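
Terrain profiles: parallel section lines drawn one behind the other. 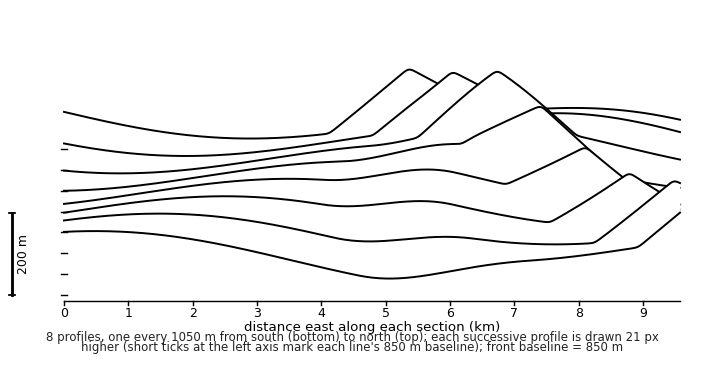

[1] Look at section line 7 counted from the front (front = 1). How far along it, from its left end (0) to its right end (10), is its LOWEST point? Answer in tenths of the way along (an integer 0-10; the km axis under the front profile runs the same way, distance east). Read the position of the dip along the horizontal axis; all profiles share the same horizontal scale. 2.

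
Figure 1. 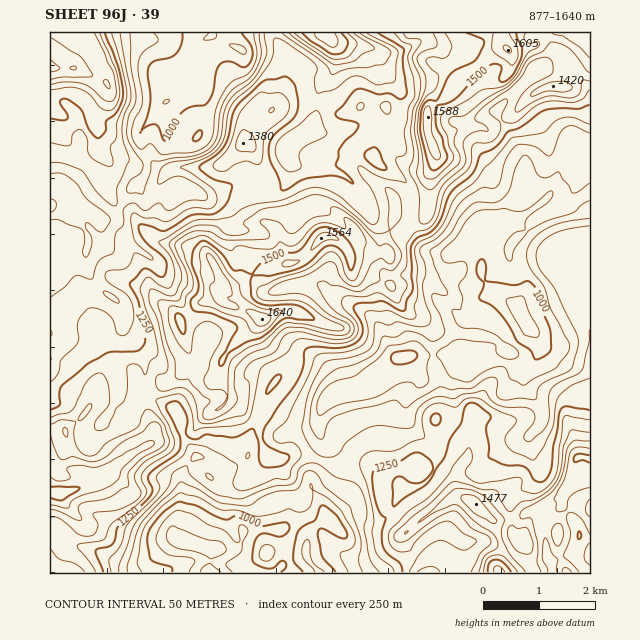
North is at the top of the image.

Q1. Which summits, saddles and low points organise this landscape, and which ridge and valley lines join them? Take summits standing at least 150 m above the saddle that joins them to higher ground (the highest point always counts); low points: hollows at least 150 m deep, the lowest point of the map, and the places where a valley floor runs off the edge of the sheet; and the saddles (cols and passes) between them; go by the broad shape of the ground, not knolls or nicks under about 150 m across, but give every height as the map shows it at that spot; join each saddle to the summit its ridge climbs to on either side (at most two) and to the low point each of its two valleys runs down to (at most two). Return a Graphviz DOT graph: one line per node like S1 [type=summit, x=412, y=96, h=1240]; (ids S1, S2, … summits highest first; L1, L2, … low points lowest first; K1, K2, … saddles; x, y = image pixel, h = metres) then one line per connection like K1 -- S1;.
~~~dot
graph terrain {
  S1 [type=summit, x=262, y=319, h=1640];
  S2 [type=summit, x=508, y=50, h=1605];
  S3 [type=summit, x=500, y=572, h=1569];
  S4 [type=summit, x=59, y=493, h=1537];
  S5 [type=summit, x=50, y=68, h=1459];
  L1 [type=low, x=195, y=545, h=877];
  L2 [type=low, x=524, y=321, h=921];
  L3 [type=low, x=328, y=38, h=931];
  L4 [type=low, x=240, y=50, h=941];
  K1 [type=saddle, x=253, y=275, h=1500];
  K2 [type=saddle, x=532, y=61, h=1353];
  K3 [type=saddle, x=412, y=226, h=1329];
  K4 [type=saddle, x=152, y=397, h=1306];
  K5 [type=saddle, x=121, y=405, h=1300];
  K6 [type=saddle, x=319, y=461, h=1157];
  K7 [type=saddle, x=119, y=206, h=1146];
  K1 -- S1;
  K1 -- L2;
  K1 -- L4;
  K2 -- S2;
  K2 -- L2;
  K2 -- L3;
  K3 -- S1;
  K3 -- S2;
  K3 -- L2;
  K3 -- L3;
  K4 -- S1;
  K4 -- S4;
  K4 -- L1;
  K5 -- S4;
  K5 -- L1;
  K5 -- L4;
  K6 -- S1;
  K6 -- S3;
  K6 -- L1;
  K6 -- L2;
  K7 -- S1;
  K7 -- S5;
  K7 -- L4;
}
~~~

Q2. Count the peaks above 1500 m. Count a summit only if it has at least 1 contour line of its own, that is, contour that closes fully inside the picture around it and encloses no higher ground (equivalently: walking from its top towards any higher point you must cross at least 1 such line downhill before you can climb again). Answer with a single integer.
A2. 7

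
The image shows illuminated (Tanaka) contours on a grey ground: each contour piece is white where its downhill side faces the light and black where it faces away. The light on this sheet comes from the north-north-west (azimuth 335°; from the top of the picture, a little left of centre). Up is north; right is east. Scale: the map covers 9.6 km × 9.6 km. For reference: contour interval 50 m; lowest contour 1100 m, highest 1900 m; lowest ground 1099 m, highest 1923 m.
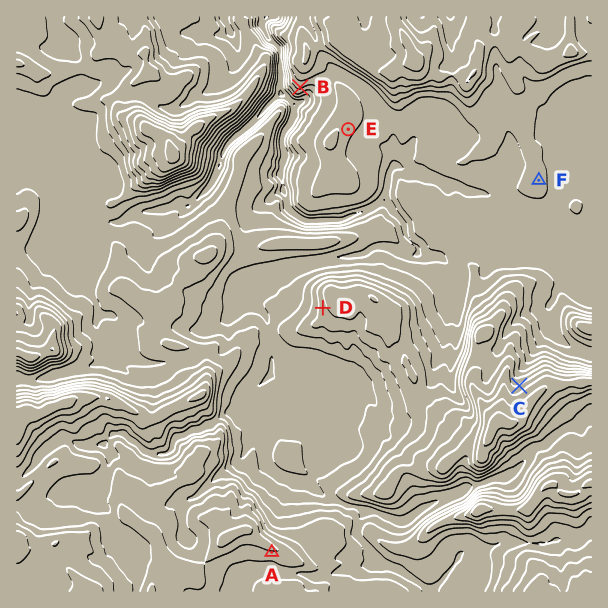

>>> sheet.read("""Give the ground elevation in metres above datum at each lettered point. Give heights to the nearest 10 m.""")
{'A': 1740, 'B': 1360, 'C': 1750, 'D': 1580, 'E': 1420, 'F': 1410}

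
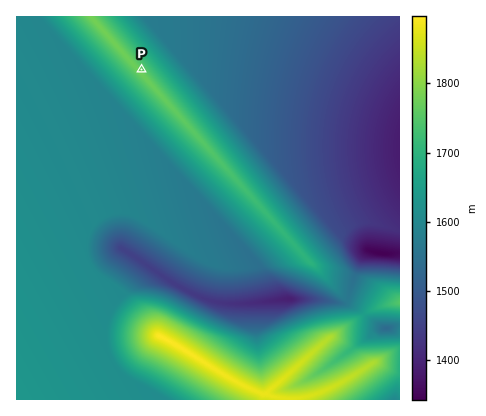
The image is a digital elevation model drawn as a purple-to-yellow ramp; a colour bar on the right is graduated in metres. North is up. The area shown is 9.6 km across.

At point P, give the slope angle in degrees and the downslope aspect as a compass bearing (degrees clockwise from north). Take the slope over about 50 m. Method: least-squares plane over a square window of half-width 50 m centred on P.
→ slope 10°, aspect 50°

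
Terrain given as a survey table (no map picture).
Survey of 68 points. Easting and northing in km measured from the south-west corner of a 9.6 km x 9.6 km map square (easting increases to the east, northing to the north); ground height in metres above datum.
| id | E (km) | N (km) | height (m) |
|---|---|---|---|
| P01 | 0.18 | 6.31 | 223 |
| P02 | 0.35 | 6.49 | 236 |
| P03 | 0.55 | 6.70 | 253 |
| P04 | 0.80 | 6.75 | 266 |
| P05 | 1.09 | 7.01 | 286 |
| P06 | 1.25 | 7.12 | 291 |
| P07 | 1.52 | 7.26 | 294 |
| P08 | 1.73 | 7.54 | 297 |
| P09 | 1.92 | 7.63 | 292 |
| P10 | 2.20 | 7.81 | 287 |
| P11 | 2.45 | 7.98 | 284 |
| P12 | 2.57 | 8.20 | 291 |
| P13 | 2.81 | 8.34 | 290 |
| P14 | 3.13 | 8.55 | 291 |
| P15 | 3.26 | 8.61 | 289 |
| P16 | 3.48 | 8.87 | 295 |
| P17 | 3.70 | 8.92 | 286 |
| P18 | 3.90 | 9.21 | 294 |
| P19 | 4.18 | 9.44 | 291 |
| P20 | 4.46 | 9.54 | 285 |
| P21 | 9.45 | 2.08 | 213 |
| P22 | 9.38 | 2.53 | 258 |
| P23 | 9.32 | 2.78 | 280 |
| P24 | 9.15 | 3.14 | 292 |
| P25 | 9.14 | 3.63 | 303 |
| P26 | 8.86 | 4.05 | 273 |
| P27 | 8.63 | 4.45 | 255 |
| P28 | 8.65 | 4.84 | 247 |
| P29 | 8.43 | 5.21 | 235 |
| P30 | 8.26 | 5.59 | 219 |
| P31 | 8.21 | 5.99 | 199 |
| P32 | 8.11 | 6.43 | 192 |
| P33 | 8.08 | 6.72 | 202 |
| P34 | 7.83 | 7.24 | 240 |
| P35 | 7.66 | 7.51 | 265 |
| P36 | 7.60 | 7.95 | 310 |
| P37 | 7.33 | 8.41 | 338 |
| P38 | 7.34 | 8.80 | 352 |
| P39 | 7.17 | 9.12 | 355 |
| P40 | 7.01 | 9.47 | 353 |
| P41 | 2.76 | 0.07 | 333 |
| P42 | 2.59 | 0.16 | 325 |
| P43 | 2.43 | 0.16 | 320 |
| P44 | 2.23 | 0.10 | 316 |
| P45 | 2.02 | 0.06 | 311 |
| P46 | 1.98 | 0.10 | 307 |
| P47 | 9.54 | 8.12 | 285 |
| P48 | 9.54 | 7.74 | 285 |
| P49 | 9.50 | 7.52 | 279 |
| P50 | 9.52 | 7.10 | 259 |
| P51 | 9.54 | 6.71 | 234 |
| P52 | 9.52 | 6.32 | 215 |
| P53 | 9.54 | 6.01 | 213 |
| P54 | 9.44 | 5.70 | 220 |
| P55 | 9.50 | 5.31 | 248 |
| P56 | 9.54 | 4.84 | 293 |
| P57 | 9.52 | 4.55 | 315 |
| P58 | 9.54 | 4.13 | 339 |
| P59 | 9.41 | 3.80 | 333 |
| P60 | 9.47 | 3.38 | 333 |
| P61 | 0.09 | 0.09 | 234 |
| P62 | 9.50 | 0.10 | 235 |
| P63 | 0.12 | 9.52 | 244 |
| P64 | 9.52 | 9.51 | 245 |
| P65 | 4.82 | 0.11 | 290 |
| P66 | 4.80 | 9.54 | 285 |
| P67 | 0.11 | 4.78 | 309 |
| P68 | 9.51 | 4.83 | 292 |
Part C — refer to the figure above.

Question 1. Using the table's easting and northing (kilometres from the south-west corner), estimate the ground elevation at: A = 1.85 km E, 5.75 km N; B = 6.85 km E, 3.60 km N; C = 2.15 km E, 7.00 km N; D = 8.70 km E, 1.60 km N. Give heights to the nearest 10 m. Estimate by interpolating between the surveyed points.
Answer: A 260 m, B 310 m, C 260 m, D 180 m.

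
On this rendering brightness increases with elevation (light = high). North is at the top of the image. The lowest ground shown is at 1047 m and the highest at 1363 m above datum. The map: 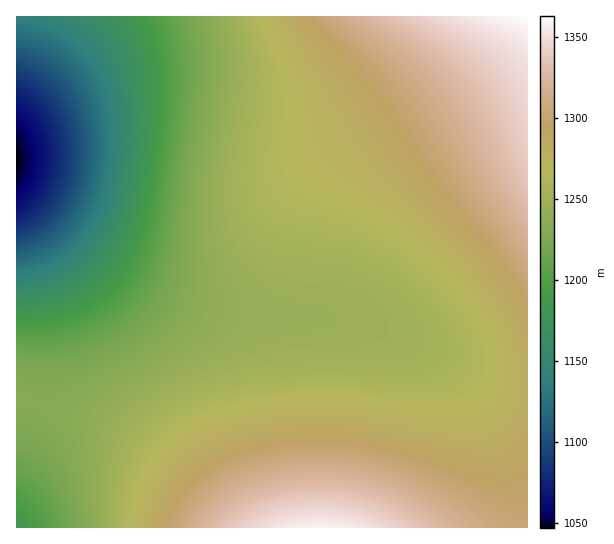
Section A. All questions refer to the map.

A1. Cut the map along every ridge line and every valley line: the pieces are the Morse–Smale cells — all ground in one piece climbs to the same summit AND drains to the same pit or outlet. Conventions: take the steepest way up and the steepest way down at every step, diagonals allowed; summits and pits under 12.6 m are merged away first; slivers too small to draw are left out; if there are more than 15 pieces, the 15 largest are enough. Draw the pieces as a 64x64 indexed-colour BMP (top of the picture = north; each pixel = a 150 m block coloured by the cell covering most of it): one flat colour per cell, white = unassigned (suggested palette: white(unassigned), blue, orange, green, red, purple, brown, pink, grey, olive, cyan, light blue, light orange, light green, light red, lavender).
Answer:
<image width="64" height="64" href="data:image/bmp;base64,Qk12CAAAAAAAAHYAAAAoAAAAQAAAAEAAAAABAAQAAAAAAAAIAAATCwAAEwsAABAAAAAAAAAA////ALR3HwAOf/8ALKAsACgn1gC9Z5QAS1aMAMJ34wB/f38AIr28AM++FwDox64AeLv/AIrfmACWmP8A1bDFADMzMzMzMzMzMzMzMzMyIiIiIiIiIiIiIiIiIiIiIiIiMzMzMzMzMzMzMzMzMyIiIiIiIiIiIiIiIiIiIiIiIiIzMzMzMzMzMzMzMzMyIiIiIiIiIiIiIiIiIiIiIiIiIjMzMzMzMzMzMzMzMyIiIiIiIiIiIiIiIiIiIiIiIiIiMzMzMzMzMzMzMzMyIiIiIiIiIiIiIiIiIiIiIiIiIiIzMzMzMzMzMzMzMyIiIiIiIiIiIiIiIiIiIiIiIiIiIjMzMzMzMzMzMzMyIiIiIiIiIiIiIiIiIiIiIiIiIiIiMzMzMzMzMzMzMyIiIiIiIiIiIiIiIiIiIiIiIiIiIiIzMzMzMzMzMzMiIiIiIiIiIiIiIiIiIiIiIiIiIiIiIlMzMzMzMzMzMiIiIiIiIiIiIiIiIiIiIiIiIiIiIiIiUzMzMzMzMzIiIiIiIiIiIiIiIiIiIiIiIiIiIiIiIiJTMzMzMzMzIiIiIiIiIiIiIiIiIiIiIiIiIiIiIiIiIlUzMzMzMyIiIiIiIiIiIiIiIiIiIiIiIiIiIiIiIiIiVTMzMzMiIiIiIiIiIiIiIiIiIiIiIiIiIiIiIiIiIiJVMzMyIiIiIiIiIiIiIiIiIiIiIiIiIiIiIiIiIiIiIlUyIiIiIiIiIiIiIiIiIiIiIiIiIiIiIiIiIiIiIiIiREIiIiIiIiIiIiIiIiIiIiIiIiIiIiIiIiIiIiIiIiJEQiIiIiIiIiIiIiIiIiIiIiIiIiIiIiIiIiIiIiIiIkRCIiIiIiIiIiIiIiIiIiIiIiIiIiIiIiIiIiIiIiERREIiIiIiIiIiIiIiIiIiIiIiIiIiIiIiIiIiIiIRERFEQiIiIiIiIiIiIiIiIiIiIiIiIiIiIiIiIiIhEREREURCIiIiIiIiIiIiIiIiIiIiIiIiIiIiIiIiIRERERERREIiIiIiIiIiIiIiIiIiIiIiIiIiIiIiIiERERERERFEQiIiIiIiIiIiIiIiIiIiIiIiIiIiIiIhEREREREREURCIiIiIiIiIiIiIiIiIiIiIiIiIiIiIRERERERERERREIiIiIiIiIiIiIiIiIiIiIiIiIiIhERERERERERERFEQiIiIiIiIiIiIiIiIiEREREREREREREREREREREREURCIiIiIiIiIiIiIRERERERERERERERERERERERERERRCIiIiIiIiIiIhERERERERERERERERERERERERERERFEIiIiIiIiIiIREREREREREREREREREREREREREREREUQiIiIiIiIiERERERERERERERERERERERERERERERERRCIiIiIiIhERERERERERERERERERERERERERERERERFEIiIiIiIhEREREREREREREREREREREREREREREREREUIiIiIiIRERERERERERERERERERERERERERERERERERQiIiIiIRERERERERERERERERERERERERERERERERERFCIiIiIRERERERERERERERERERERERERERERERERERESIiIiERERERERERERERERERERERERERERERERERERERIiIiEREREREREREREREREREREREREREREREREREREREiIiERERERERERERERERERERERERERERERERERERERESIiERERERERERERERERERERERERERERERERERERERERIiEREREREREREREREREREREREREREREREREREREREREiERERERERERERERERERERERERERERERERERERERERERERERERERERERERERERERERERERERERERERERERERERERERERERERERERERERERERERERERERERERERERERERERERERERERERERERERERERERERERERERERERERERERERERERERERERERERERERERERERERERERERERERERERERERERERERERERERERERERERERERERERERERERERERERERERERERERERERERERERERERERERERERERERERERERERERERERERERERERERERERERERERERERERERERERERERERERERERERERERERERERERERERERERERERERERERERERERERERERERERERERERERERERERERERERERERERERERERERERERERERERERERERERERERERERERERERERERERERERERERERERERERERERERERERERERERERERERERERERERERERERERERERERERERERERERERERERERERERERERERERERERERERERERERERERERERERERERERERERERERERERERERERERERERERERERERERERERERERERERERERERERERERERERERERERERERERERERERERERERERERERERERERERERERERERERERERERERERERERERERERERERERERERERERERERERERERERERERERERERERERERERERERERERERERERERERERERERERERERERERERERERERERERERERERERERERERERERERERERERERERERERERERERERERERERERERERERERERERERERERERERERERERERERERERERERERERERERERERERERERERERERERERERERERERERERERERERERERERERERERERERERERERERERERERERERER"/>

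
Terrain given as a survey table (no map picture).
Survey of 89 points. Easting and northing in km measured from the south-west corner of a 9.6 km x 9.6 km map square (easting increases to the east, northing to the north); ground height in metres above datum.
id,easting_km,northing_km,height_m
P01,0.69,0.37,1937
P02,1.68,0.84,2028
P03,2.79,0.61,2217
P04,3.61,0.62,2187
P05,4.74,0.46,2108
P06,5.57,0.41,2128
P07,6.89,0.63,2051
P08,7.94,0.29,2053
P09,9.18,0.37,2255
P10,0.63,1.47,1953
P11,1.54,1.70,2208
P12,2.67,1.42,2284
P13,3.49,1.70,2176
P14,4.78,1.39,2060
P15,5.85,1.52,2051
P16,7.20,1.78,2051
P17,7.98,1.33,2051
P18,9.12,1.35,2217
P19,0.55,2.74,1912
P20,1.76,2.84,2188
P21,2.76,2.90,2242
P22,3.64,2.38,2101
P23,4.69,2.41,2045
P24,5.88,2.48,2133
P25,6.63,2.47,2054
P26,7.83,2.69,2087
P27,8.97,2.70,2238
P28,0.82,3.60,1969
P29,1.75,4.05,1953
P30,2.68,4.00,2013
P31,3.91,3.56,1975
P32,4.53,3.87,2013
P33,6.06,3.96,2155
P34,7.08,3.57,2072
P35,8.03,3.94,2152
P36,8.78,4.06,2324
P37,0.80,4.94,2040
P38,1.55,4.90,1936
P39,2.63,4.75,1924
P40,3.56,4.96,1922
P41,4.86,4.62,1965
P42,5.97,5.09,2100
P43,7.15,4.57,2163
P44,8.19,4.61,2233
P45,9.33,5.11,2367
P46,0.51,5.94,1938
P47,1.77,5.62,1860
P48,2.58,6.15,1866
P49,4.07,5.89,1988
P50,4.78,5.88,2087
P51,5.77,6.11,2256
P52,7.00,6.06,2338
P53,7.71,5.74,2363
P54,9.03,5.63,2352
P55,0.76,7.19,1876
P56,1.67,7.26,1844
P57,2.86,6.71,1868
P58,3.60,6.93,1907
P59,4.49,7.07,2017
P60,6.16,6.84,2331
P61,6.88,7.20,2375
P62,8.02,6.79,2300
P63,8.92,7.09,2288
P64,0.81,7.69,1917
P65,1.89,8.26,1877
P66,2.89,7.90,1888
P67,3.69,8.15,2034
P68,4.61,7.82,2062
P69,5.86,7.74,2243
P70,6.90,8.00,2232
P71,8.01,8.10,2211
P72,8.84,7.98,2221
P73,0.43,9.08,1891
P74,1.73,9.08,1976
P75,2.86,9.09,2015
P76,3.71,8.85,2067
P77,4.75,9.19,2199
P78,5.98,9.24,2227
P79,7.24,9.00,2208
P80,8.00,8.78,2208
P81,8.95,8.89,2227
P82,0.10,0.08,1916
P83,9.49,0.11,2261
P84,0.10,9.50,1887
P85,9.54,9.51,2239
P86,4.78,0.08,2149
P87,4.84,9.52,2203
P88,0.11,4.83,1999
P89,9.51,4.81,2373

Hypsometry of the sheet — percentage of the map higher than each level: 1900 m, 90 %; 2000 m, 72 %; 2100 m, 46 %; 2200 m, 30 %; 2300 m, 9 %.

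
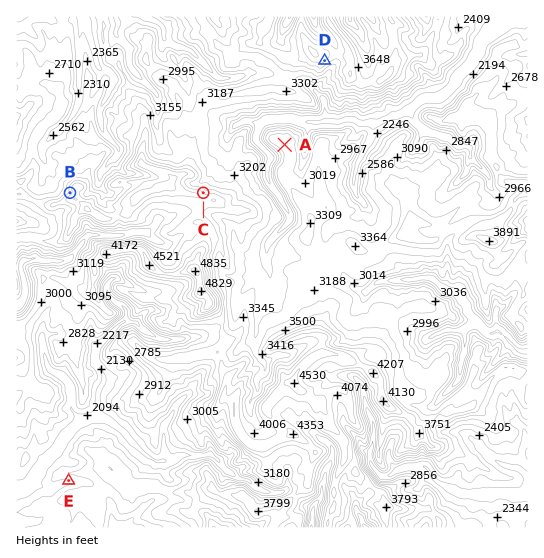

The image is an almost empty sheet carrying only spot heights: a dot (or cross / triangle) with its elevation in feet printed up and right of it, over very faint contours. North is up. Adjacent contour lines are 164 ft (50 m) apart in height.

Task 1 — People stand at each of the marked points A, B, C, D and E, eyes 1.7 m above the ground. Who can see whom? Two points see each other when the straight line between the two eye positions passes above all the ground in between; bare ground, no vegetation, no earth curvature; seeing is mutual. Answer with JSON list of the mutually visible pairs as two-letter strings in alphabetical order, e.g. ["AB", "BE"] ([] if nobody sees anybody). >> ["AC", "AD", "CD"]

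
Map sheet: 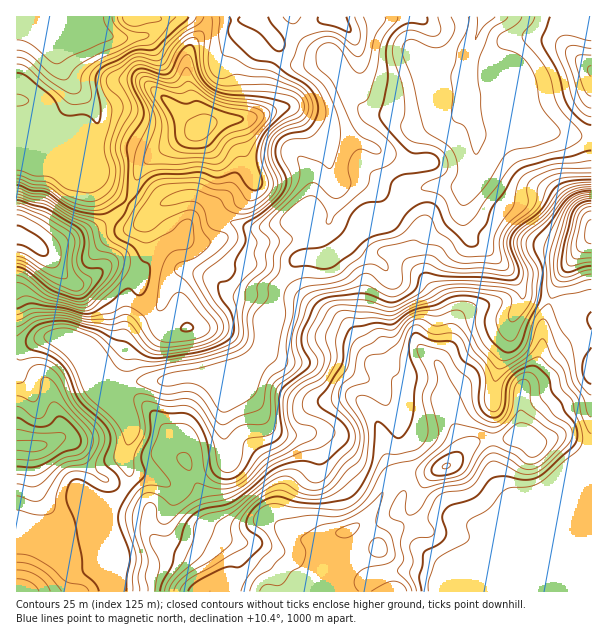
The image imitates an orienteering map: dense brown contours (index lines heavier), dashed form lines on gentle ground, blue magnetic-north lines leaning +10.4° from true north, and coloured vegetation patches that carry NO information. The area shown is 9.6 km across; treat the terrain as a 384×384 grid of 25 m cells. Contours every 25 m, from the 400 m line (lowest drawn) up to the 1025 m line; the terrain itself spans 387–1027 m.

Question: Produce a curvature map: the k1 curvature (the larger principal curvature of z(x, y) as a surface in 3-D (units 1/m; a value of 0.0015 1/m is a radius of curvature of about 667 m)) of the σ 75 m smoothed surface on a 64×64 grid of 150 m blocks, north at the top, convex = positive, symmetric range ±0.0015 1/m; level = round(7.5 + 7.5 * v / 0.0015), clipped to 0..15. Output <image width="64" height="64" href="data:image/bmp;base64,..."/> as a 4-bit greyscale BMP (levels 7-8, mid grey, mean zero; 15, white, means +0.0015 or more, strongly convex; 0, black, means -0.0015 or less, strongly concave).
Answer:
<image width="64" height="64" href="data:image/bmp;base64,Qk12CAAAAAAAAHYAAAAoAAAAQAAAAEAAAAABAAQAAAAAAAAIAAATCwAAEwsAABAAAAAAAAAAAAAAABEREQAiIiIAMzMzAERERABVVVUAZmZmAHd3dwCIiIgAmZmZAKqqqgC7u7sAzMzMAN3d3QDu7u4A////AKqqqquph3mIvMy6l4mqmZiHiIh4m9ynd3d4iIiIiIh4qZmHiYiIiqmaqry5iJqYmIeIiHeKuod3d3d4iIiIiIeZmIind4iJqIiZicuIiYiZiIiIiImYiHd3eIiIiIiIiJmIibh3d2epiIiHi6iJiIiJmZmaq7qYd3d4iIiIiIiHiIeKqIh3Z7upiIh4l3iYiIiIiJvcl4iHiIiIiHiIiHiIh4uXeId5zKmIiHeIZ4mZmIiYi8qHeZmZmYiHeIiIh3h3ipd4iIvbiZmYiJqIq6mavMqaqqmaupiIiHh4iIiIeIiKiIiJm8l4q7qrzdu6mZq83rmHmZqYd3eHiHd4iIh4iamIiImqyYiazMzN7bqqupeL7IZ5qXd3eIh3d3eIeHiaqHeHeJvKmImZmZrNyru6qGa/t3nJdniIiHd4iIh3eaqHd4iIisqXaJmIiZzKmHeadn3pd8t1eIiId4iIh3d5qoZnibuZuod5qpiHisyXVGqneux3rZZ5qXh3iYiHd3mqhUat23eph4rKdVaKvLhlaKiIzbmu66u4eImqmHd3eaqFWtyYd5iIm7hURomryod4qYi7y87//ahnicyod3eJqoiMuHaJqZmrt2Znmpm7qIiZibqZqs/9uGZ4vbh3h8zMu7yoh5q6mZuoh3mph5qpiHeayXdnit3biIm825mYze7c3cupiKuYm7mZmqhmmoiHVozZZ2Z5q97u3LvO3Lmqq8vMzLp2i6mbuZmql2eqd4dUjdh3ZnmprO/ty7ztuqhorMqqqXacuauoiJmHecuHdlauyHd3iqqqqb26mKyot2fNqImId866q6h3iYeJzJiHed6oiIibqqlVnsmHioaoeeyXeIeL/ZmrqGZ4h4nLu7qs64h4iKuqqESP2IiKmJh67IZneK7Zd5uod3d4m7u8y83JiIeJupmoVo/oeJqqiIvbdnd3m5dnmpiHd3i8vLury5h4h4mqmbmJr+mIqoh4rNqHeIiZh2eIiHd3ibqJqZmqmImHd6uZqqrO/KmoZYrMypiIiqiId3iIeIeJlmiHeZqpqYd3vJmrqav9malli8uqmHeKqqqHeIiIiIh2aIZ4iaupmYrbmKqYh764moaaqpmHd5qavLmImIiZh3eJmIiauYmqvcqpmHdljtiJmKmId3dnqYm87t3Lu8uYeKuqmaqYmavsmrqGZmVs+XiZuGZmd2i4eLze7v/t25iImrupmpm6rPl4u4dnd3z5eJrIZmVpmrh5y6qr3dyod4iJqpirq7q9+Xi7l3d4nPl3mbmIdnzcuYvJeJqqq6dXd3iZmsqamaz9uruod3iL+niZuqqYr+uqq6h4q6iJuXh3eaq8uYmGeby7vMy6mHn7d5mrvLvvuIiaqIm7l3iZqYibu7qZmXVYmYm83u7bZ+yHiHiazv/JiImoibqHiZiHeKqqiImpdUaJmqqqvNyXzqiHVovv//6piaiJqXZ6qHd5mZh2ebp2V6u6mIiIiZee+4VGvu65z+upqXeZhniruqqIh2Z5uod6zKiHiIdnh2v/hYvu3IZ87bmahomHiIm7l2eHZ4iqh5u6l3Z4h3epme/Z3uy7h4m9uZuomZmIiImHVnh4d5uqqYmodmd4mbu6r/zdy6u6mYipm8uqu7qpmqqpmIh3m8y5iJmHZ3nN3Kmd/au7vNyXd3d4qqqrzLmZqqqZmYiJiJqpmZiIis7uuYruvLu93tuYdmeJvJd6uXh2eImqiHh2abqZeImIq73bid/dy8ur3v2WeIm9pmm7qHZneKqHd4d4q6hneIiZh6u639y7t2Z53+d4iJu4it7ah3d3m5d3iIiaqXd4mYdmaK3/2KyGZlWN+4d3iZdorf2ph2abmHiYiImph4iJl2Z4rf7WnYZ3Zmr/dWd3eId63dy5iJuqmZiHiJl2d3iZmarN3NZ7lndmaP+mZ3dpqIru3cqYqpqYd4iIiId3d4mru7upt3mXd3ZWz9mImHm5m/yqqpmqh4iHeJmamId4iqqqqYiXeIh3d2e97LqXesqb+3eIiJqHeJmZrMuoh4iJmImIiIh4iIeImbq8y7mcyHvqVGeImoiJq7u7u5iIiImHiIeJiIiIiImruZq8zLuWa+lDR4iJiZu7qYmZmIiIiId3d4mIiIiZiJmpiaq8u5d72UNYqYmZqqh2eIiJh4iIh3d3ioh4mrqXiZmIiqq8zLzbh3q5mZmZmHeHd3iHiIiHd3eLiHiampd4iIibuavf///9vcqal3iHiYeIiIiIiIiIiJuIiqmJmIdnic65vO7/////26mHiHeJh4mHeJiIiIiJnJq8uXiJlmeO/qruupmrvO7KmIiZiJh4iYd4mIiIiJmtmsuYd4qoiv/7rflmeIiKu7qIiJmImIiJmHiYh3iIiK2buIiIq8zP/6m/tEaIiJqZmZiIqYmYiImHiZiHd3d3rbuHd5vN7u/5ef+EV5mJqXiHiIm5mYiIiYeJmId3d3etuod3mqurz7d5/4VoqHiZiHd3isqZd3iJmImod3d3isy5h3iIiYitl4n/lnmXd5qYdmaM2ZdneImYiamHd4mt26mHd4eIdpuHmu/IiXd3m5mGRY7Ih1Z4mZd4qpiJqs23mId3h3dmmmaJv/mHd3i6q7hmz7iXVGm6mIibu7qZuoaIh3iHd4m7iIic/Yd4i7iKzLz+qrqInMqqmaqpmYmYd4iIiIiJvv/cl2jeqry7h3it7tmKve/tqJqpeIeIiZh3"/>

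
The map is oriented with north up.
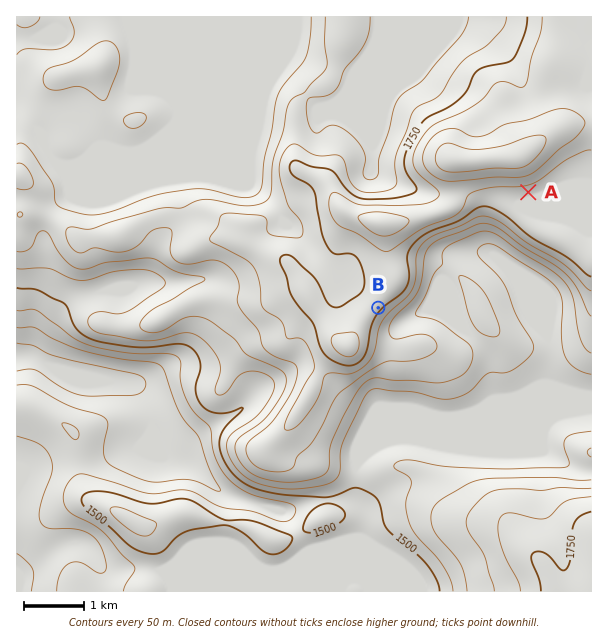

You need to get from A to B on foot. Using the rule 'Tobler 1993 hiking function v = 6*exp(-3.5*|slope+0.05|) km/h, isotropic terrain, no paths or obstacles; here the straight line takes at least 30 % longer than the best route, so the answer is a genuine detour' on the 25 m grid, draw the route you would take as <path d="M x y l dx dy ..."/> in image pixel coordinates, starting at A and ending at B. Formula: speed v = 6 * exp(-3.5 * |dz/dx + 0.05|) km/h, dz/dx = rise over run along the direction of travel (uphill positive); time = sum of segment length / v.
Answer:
<path d="M528 192l-24 12-21 0-12 6-6 6-42 21-9 9-7 15 0 15-6 12-6 6-6 3-11 11"/>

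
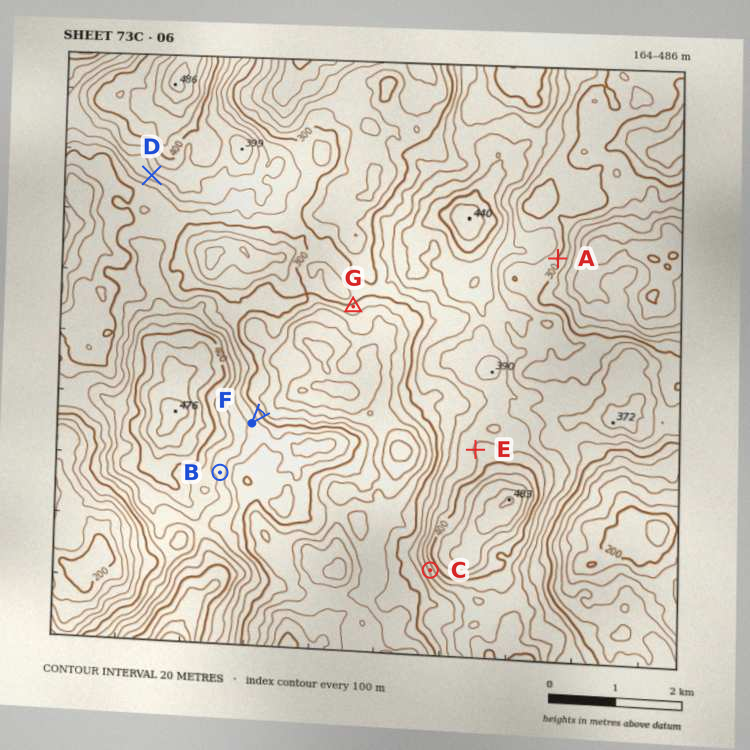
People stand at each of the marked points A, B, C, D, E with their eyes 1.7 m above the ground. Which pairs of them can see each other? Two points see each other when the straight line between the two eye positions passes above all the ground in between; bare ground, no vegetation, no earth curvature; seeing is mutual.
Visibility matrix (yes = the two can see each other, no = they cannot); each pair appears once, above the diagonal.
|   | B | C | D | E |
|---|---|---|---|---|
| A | no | no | no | no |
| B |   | yes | no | yes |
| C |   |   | yes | no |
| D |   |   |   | yes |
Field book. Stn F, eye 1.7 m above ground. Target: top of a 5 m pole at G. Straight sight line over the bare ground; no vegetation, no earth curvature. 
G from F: yes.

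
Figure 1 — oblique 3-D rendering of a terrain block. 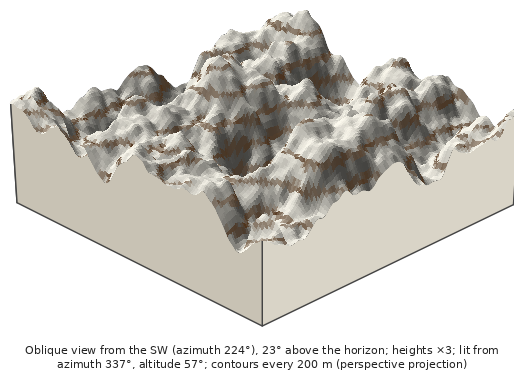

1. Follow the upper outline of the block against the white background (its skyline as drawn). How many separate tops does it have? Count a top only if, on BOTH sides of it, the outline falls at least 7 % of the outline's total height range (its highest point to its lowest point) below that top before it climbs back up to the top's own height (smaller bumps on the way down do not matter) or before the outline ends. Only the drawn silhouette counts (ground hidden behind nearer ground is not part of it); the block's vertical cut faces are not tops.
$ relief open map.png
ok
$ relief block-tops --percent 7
4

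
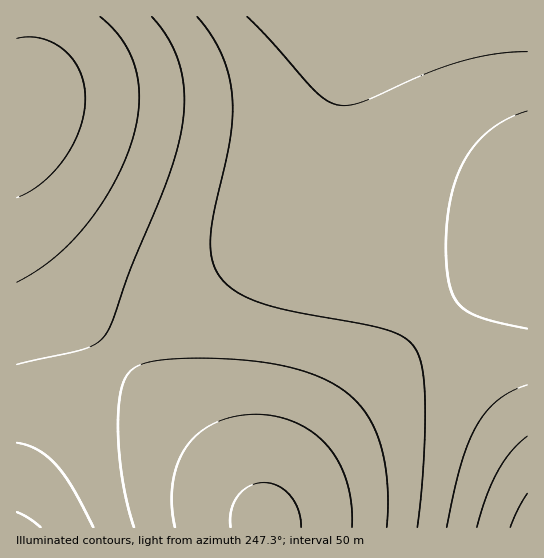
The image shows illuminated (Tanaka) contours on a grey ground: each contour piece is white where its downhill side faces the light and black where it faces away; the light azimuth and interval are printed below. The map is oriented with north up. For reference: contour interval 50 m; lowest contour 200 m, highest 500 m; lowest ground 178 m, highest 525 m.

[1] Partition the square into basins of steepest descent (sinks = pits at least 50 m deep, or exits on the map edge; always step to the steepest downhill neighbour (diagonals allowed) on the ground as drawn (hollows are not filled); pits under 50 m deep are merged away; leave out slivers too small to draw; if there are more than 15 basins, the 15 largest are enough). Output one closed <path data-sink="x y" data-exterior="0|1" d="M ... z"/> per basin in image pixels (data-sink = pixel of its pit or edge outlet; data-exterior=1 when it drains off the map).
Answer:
<path data-sink="371 17" data-exterior="1" d="M527 16l-499 1-1 76-4 16-7 2 0 112 3 8 24 40 30 39 158 164 24 29 11 21 5-18 21-36 29-36 39-41 46-45 53-47 28-21 41-25z"/><path data-sink="527 527" data-exterior="1" d="M527 256l-36 21-32 24-53 47-46 45-48 52-27 34-14 27-4 12 0 10 261-1z"/><path data-sink="17 527" data-exterior="1" d="M17 224l-1 303 250 1 1-3-7-14-29-37-112-115-59-65-28-39z"/>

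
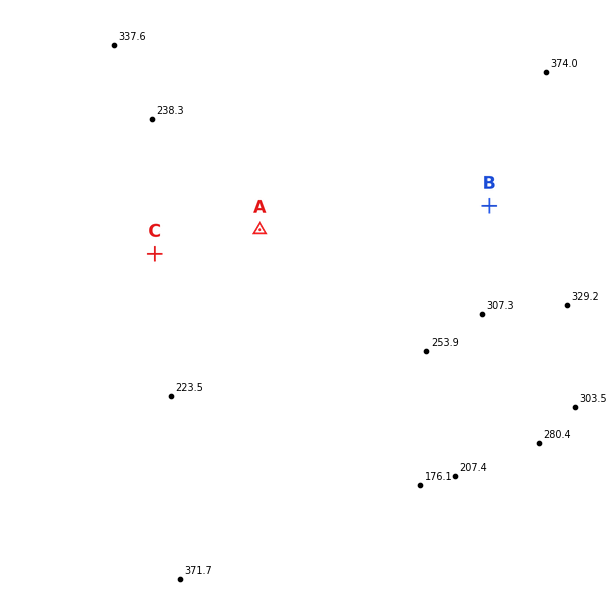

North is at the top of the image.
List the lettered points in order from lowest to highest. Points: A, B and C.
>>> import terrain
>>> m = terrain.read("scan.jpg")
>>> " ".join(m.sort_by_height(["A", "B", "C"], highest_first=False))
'A C B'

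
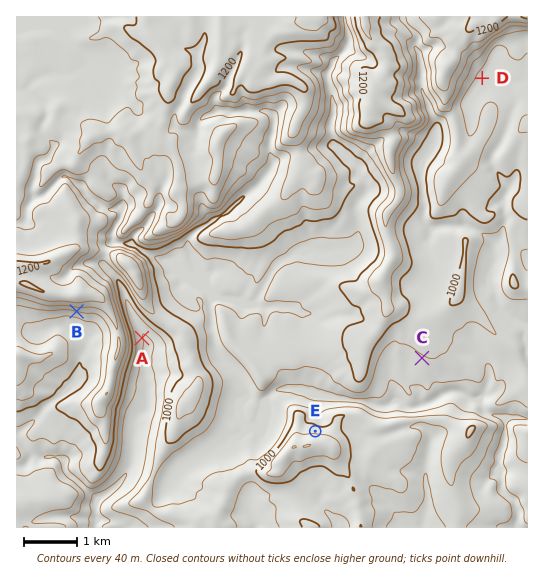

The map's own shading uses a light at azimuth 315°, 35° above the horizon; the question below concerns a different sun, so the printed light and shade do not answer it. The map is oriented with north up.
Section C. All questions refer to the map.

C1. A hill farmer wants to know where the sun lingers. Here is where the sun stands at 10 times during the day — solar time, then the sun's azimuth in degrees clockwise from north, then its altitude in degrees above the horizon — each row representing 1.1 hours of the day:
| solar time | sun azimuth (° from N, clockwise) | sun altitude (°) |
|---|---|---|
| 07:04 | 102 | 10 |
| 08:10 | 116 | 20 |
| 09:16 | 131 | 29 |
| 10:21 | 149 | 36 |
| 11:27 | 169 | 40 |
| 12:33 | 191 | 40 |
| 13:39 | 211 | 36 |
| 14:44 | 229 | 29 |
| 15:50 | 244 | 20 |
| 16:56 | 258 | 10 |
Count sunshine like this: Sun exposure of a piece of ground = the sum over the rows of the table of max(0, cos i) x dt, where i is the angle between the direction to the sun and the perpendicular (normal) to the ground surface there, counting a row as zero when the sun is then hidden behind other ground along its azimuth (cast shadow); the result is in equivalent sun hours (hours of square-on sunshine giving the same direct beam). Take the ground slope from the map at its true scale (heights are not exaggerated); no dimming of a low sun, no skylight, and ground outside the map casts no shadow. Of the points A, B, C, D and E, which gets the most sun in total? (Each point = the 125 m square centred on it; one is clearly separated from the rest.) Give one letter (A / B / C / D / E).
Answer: B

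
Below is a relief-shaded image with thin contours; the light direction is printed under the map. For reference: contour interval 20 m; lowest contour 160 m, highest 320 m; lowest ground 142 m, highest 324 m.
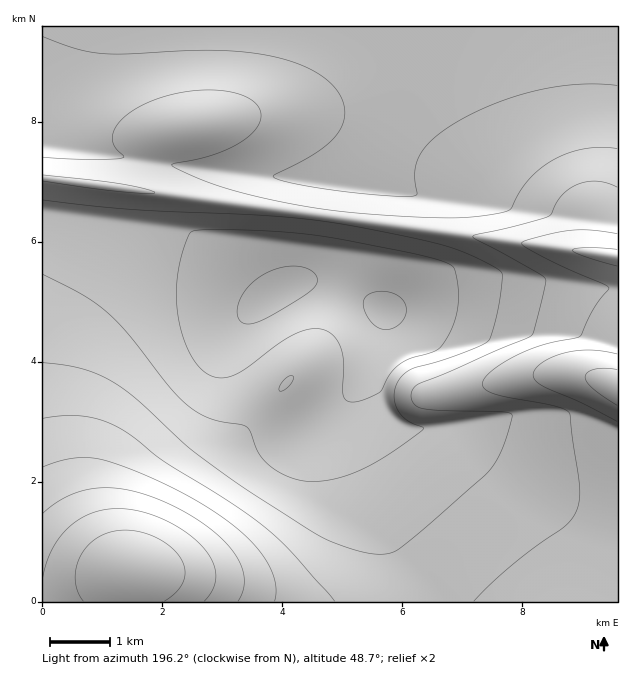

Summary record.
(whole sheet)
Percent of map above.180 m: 96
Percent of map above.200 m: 94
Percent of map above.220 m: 91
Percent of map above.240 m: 82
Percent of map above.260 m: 68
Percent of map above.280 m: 49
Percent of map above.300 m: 22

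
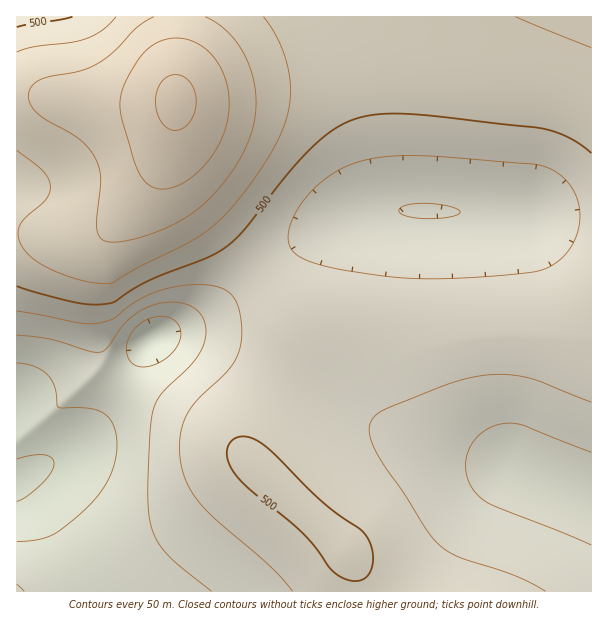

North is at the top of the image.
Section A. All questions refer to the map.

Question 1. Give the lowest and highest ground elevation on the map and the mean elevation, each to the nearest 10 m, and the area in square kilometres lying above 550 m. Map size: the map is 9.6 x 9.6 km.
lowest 290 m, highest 710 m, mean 480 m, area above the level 16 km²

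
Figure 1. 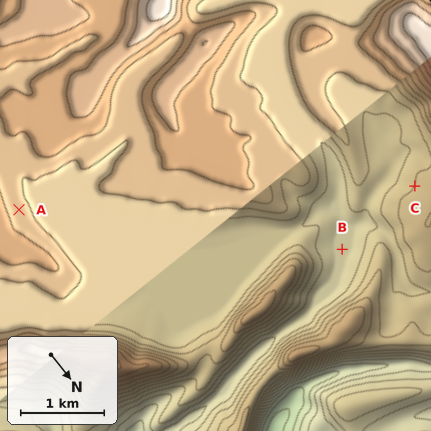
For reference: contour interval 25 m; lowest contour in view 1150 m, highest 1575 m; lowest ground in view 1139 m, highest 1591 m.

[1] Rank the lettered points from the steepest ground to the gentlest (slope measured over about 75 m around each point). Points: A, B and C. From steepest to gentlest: A C B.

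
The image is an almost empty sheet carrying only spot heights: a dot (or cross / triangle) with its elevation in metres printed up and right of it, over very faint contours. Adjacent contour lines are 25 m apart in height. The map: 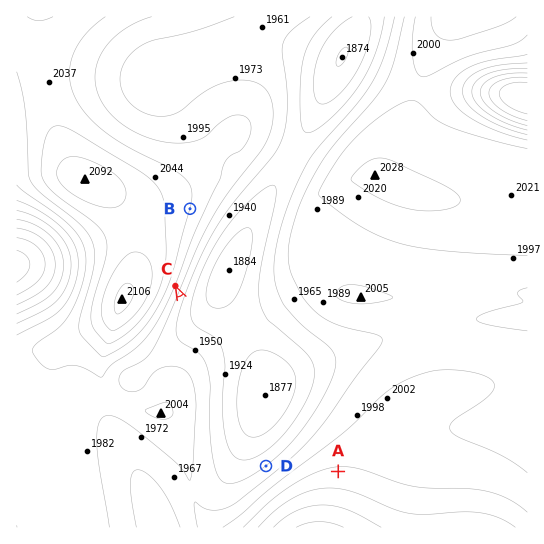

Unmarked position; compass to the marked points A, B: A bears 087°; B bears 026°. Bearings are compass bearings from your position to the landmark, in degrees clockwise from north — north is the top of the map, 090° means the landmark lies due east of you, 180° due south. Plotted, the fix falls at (55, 486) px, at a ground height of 1990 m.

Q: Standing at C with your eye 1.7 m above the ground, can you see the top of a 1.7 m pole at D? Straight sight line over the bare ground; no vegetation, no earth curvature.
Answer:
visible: true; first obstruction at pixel None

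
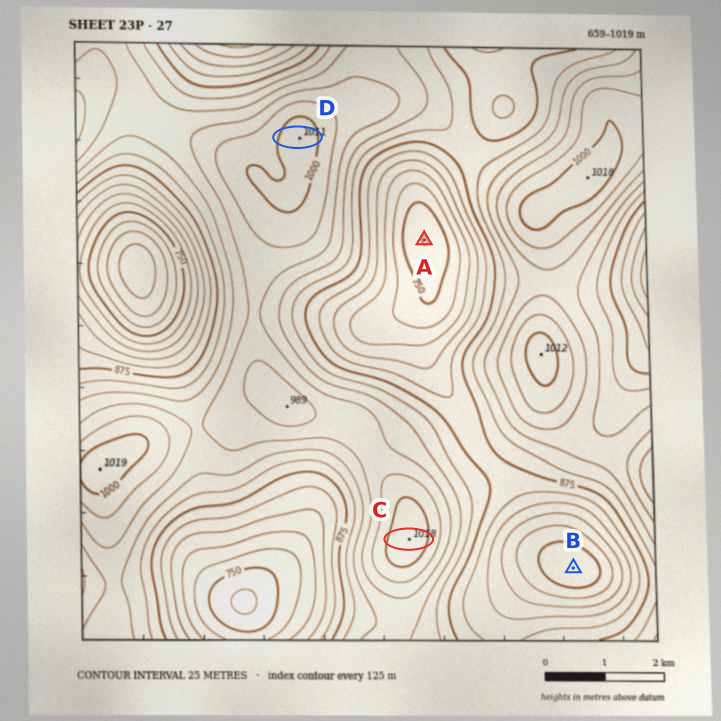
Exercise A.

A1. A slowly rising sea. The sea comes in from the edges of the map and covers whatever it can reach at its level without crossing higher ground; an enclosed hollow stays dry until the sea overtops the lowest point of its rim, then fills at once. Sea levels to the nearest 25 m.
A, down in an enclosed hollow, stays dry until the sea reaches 875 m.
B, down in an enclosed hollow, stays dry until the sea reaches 850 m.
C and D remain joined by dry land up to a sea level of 950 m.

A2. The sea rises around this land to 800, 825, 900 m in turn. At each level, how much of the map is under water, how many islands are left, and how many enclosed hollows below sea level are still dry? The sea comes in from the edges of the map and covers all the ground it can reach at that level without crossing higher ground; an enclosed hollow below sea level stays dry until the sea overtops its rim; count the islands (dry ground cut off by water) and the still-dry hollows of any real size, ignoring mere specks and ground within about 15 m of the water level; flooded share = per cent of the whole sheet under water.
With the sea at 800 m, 8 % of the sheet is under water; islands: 0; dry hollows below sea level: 2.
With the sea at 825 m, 11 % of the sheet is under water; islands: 0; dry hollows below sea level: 2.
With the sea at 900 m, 48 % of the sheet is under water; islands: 0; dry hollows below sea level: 0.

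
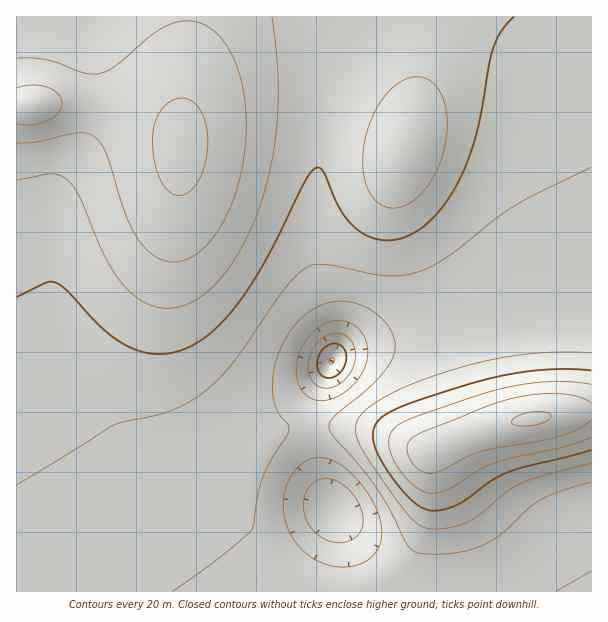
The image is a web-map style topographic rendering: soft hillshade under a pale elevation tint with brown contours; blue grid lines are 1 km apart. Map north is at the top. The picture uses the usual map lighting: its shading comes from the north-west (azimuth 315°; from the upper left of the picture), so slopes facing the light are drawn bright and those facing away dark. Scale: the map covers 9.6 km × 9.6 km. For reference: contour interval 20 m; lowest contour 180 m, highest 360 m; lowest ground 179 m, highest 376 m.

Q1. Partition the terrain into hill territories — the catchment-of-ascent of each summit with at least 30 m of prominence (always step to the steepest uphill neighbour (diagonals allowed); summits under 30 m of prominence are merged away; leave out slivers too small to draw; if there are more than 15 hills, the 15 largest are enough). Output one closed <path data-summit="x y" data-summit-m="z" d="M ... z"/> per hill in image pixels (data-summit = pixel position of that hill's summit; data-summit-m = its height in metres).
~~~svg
<path data-summit="32 105" data-summit-m="376" d="M384 16l-368 1 1 575 353-1-18-48-14-27-12-18-8-25-5-23 0-45 7-22 14-29-2-27-12-37-4-23 0-81 9-88 3-12 20-30 17-19 20-17z"/><path data-summit="405 149" data-summit-m="340" d="M591 16l-205 0-1 4-20 17-17 19-12 16-10 18-10 96 0 81 18 68-1 23 24-10 71-11 66-15 55-8 43-2z"/><path data-summit="533 419" data-summit-m="362" d="M591 313l-42 1-55 8-66 15-71 11-10 2-15 9-12 24-7 22 0 45 5 23 8 25 12 18 14 27 19 49 221-1z"/>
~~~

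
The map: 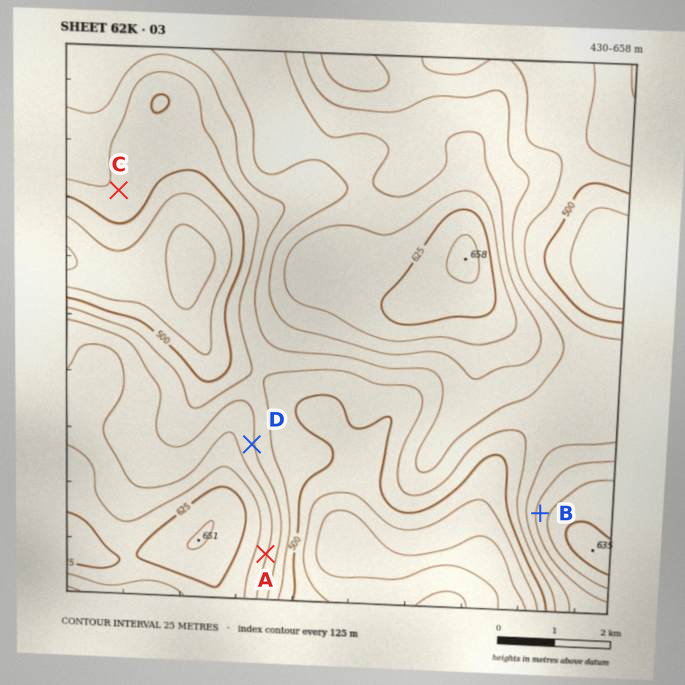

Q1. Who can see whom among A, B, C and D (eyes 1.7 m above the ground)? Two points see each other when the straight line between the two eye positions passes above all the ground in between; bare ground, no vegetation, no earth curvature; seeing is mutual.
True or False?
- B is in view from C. False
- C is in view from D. False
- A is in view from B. True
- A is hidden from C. True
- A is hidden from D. True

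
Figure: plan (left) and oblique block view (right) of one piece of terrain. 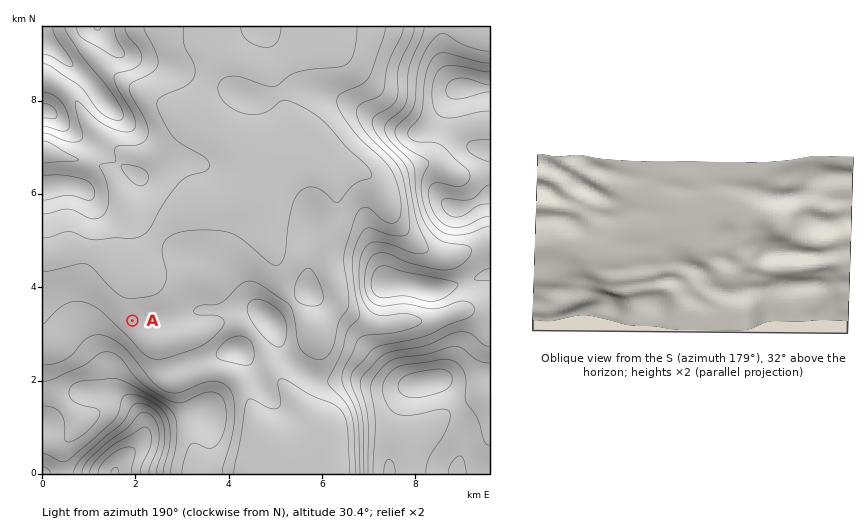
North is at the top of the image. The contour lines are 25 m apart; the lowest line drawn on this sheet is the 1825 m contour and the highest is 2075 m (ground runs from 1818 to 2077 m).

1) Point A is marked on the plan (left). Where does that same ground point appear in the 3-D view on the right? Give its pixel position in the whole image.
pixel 598 271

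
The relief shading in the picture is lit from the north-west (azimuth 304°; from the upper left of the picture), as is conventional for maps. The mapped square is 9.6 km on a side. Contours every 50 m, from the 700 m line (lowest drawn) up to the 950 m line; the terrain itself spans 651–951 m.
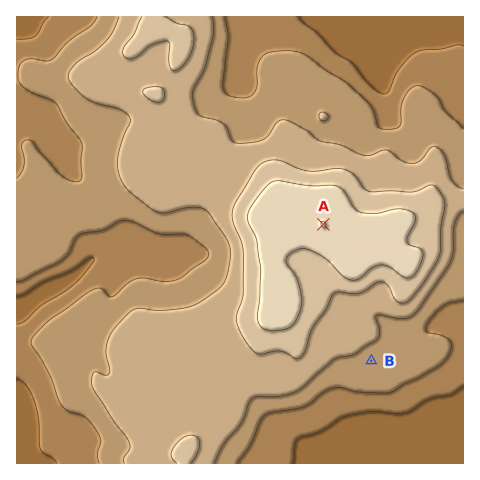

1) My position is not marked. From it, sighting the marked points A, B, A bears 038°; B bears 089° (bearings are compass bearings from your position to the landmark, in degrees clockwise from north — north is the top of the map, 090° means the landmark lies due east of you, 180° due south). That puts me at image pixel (215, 363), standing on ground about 830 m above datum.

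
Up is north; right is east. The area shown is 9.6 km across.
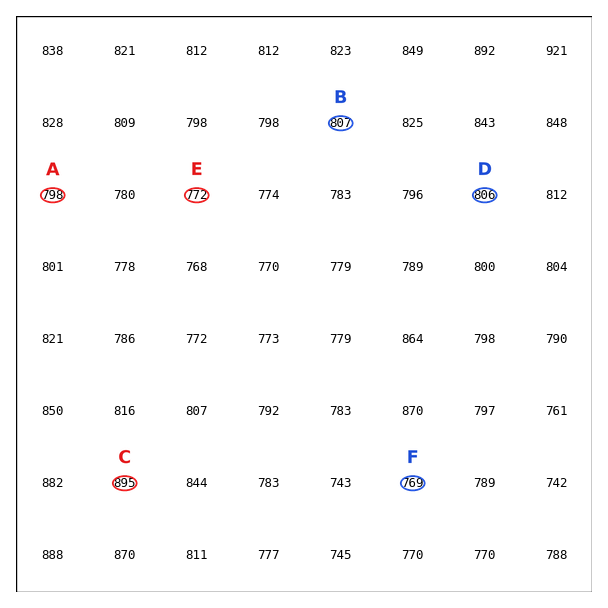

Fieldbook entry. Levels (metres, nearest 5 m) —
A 800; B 805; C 895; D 805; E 770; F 770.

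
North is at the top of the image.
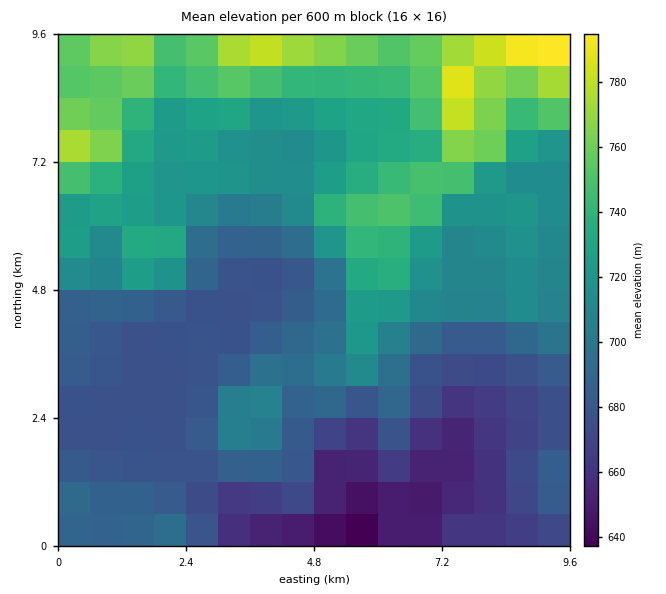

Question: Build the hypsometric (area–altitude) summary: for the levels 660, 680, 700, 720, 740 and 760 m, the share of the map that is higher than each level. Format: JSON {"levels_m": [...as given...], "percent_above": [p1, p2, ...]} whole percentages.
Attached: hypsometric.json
{"levels_m": [660, 680, 700, 720, 740, 760], "percent_above": [92, 70, 52, 35, 20, 8]}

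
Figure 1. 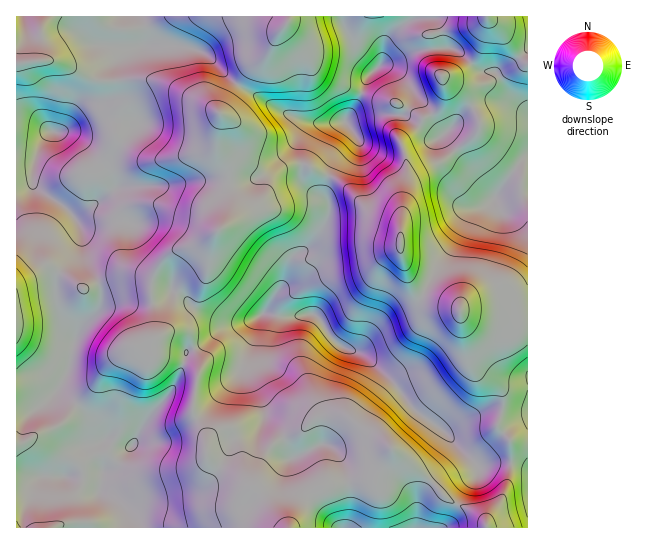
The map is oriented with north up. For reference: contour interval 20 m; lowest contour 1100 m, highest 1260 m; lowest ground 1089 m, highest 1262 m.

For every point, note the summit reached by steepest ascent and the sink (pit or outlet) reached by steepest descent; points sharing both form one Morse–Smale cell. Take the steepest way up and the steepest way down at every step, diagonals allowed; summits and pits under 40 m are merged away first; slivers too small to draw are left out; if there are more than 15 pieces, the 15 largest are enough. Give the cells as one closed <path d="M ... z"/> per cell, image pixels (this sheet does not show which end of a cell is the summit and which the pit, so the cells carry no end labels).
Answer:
<path d="M175 45l-30 0-19 6-11 12-2 34-4 4-18 3-9 4-19 22 19-2 19-8 18 0 16 5-33 38-5-2-6-6 14 23 4 8 0 5-22 18-14 8 8 13 3 23 15 29 2 16-4 13-16 15-6 12-6 28-10 21 0 4 26 23 13 27 9-1 18 8 7-2 17-31 20-21 11-20 7-23 6-2-4-12-7-5-15 0-16 9 2-3 2-12-4-31 2-20 7-12 11-11 31-9 25-20 4-10-3-47-8-13-3-16 4-19-1-5 17-28-32-32z"/><path d="M270 313l-7 0-10 7-30 8-17 15-11 6 5 13 0 8-4 12-3 32 12 20 2 21 7 8 20 10 20 15 9-30 11-15 25-11 16-15 27-2 5 1 19 15 17 9 20 20 27 20 19 20 28 13 10 10 1-5 13-17 4-10 6-20-1-8-16 0-13 4-4-2-35-36-25-17-24-30-26-25-28-12-10-10-12-19-15-1-16 2z"/><path d="M330 176l-3 3-3 11 5 16-1 12-15 25-21 15-11 29-17 26 22 4 16-2 15 1 12 19 10 10 28 12 26 25 24 30 25 17 35 36 4 2 13-4 16 0 2-4-1-17-14-16 6-16 0-16-10-13-20-15-10-36-3-20-5-5-26-6-8-4-9-9-12-36-1-24-8-6-21-8-27-28z"/><path d="M431 115l-6 2-6 10-18 15 6 20 0 17-4 20-3 51 9 31 12 14 12 5 22 5 8 8 44 10 20 1 1-166-3 1-9 8-21 30-47-56z"/><path d="M139 16l-123 1 0 137 9 2 12-2-5 21 1 10 32 22 9 9 13-7 22-18 0-5-8-15-16-24-8-8 10 8 10 14 5 2 33-38-16-5-18 0-19 8-22 3 9-6 13-17 9-4 18-3 4-4 3-36 10-10 19-6 0-15z"/><path d="M37 153l-4 3-17-1 1 334 12-2 13-11 56 1 5-3 0-17-3-10 1-5-5-3-11-25-26-24 10-24 6-29-12-16-4-10-3-10 0-23 7-12 13-16 4-8 1-11-5-12-11-12-32-22-1-10z"/><path d="M194 348l-7 3-4 16-11 23-23 25-17 31-7 5-18 18-4 2-3 19 13 6 12 13 6 10 0 9 154 0-18-27-12-13-41-25-7-8-2-21-12-20 3-32 4-12 0-8z"/><path d="M302 164l-16 3-13 8-6 8-4 15-9 9-38 26-11 34-18 12-7 7-12 24-3 15-6 11 8-4 15 0 7 5 6 11 11-5 15-14 32-9 15-11 17-30 7-21 21-15 7-9 9-21-2-12-13-8-11-11z"/><path d="M411 16l-68 1 1 9 9 17 20 20 3 6-8 8-9 24-14 20 8 10 3 8-21 22-7 14 15 9 27 28 24 9 5 7 2-1 2-28 4-20 0-17-6-20 13-10 7-11 10-8-34-42-16-6 14-4 22-10 27-4-7-24-3-4-17-2-6 3z"/><path d="M342 16l-53 0-1 6-12 15-8 17-14 11-15 18 3 5 49 28 22 7 14 0-12 2-8 10-4 11 0 17 24 13 8-15 21-22-3-8-8-10 14-20 9-24 8-8-3-6-20-20-9-17z"/><path d="M487 17l-3 22-9 20-12 10-22 8 3 8 0 13-3 8-9 8 0 3 16 24 47 56 21-30 12-10 0-94-13-12-14-20z"/><path d="M393 449l-20 30-50 8-17 9-17 31 198 0-2-5-8-9-28-13-19-20-19-13z"/><path d="M342 415l-27 2-16 15-25 11-11 15-7 19-1 10 31 41 5-2 9-21 11-13 18-7 44-6 19-30-9-9-17-9-19-15z"/><path d="M239 85l-4 4-15 24 1 5-4 19 2 12 9 17 1 9-1 16 3 22-4 11 27-17 9-9 4-15 6-8 13-8 17-4 0-17 4-11 8-10 12-2-14 0-22-7z"/><path d="M287 16l-146 0-1 2 5 12 1 15 29 0 24 6 12 8 27 26 7-11 23-20 8-17 12-15z"/>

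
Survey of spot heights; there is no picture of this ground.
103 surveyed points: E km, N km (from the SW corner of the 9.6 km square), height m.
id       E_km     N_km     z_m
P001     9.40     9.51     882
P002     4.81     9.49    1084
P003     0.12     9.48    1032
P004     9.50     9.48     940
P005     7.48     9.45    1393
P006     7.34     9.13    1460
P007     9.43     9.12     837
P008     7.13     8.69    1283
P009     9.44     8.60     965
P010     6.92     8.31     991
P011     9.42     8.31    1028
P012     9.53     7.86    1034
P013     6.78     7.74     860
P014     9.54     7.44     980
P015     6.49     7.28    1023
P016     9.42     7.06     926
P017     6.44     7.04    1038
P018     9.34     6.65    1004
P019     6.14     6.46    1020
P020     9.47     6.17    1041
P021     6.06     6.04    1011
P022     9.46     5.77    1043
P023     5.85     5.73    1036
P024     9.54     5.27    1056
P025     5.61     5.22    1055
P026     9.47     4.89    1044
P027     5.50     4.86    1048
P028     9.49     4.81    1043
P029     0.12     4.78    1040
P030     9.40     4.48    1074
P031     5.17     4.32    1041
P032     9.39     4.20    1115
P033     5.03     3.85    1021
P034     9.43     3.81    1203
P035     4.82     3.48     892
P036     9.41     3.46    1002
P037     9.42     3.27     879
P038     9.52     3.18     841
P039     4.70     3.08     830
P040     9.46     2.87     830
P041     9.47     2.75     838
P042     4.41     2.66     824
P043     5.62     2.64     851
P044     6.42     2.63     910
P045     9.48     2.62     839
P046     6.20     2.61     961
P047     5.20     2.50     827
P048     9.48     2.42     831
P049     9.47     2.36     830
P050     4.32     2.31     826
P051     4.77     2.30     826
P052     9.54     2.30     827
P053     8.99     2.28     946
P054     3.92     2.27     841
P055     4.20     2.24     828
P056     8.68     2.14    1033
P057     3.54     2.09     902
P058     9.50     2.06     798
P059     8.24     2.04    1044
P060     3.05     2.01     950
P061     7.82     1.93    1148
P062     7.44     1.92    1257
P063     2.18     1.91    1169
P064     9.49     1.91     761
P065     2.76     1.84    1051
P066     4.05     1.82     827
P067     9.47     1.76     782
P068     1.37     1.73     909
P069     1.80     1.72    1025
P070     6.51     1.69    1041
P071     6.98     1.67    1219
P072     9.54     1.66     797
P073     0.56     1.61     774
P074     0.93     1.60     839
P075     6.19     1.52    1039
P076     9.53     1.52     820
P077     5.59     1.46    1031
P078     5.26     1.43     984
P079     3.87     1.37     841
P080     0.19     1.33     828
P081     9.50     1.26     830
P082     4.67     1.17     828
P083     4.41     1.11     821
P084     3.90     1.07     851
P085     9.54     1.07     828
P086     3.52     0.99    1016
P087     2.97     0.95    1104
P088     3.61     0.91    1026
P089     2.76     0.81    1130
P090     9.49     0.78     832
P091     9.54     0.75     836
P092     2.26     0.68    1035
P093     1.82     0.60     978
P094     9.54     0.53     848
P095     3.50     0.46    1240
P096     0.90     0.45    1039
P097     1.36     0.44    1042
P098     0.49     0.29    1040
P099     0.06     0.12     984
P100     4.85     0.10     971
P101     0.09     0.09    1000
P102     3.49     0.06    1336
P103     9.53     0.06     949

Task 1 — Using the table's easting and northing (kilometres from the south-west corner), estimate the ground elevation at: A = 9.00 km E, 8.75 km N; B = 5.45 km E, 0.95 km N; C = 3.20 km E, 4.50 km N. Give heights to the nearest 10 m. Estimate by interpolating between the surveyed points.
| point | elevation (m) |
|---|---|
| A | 1060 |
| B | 1040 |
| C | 1040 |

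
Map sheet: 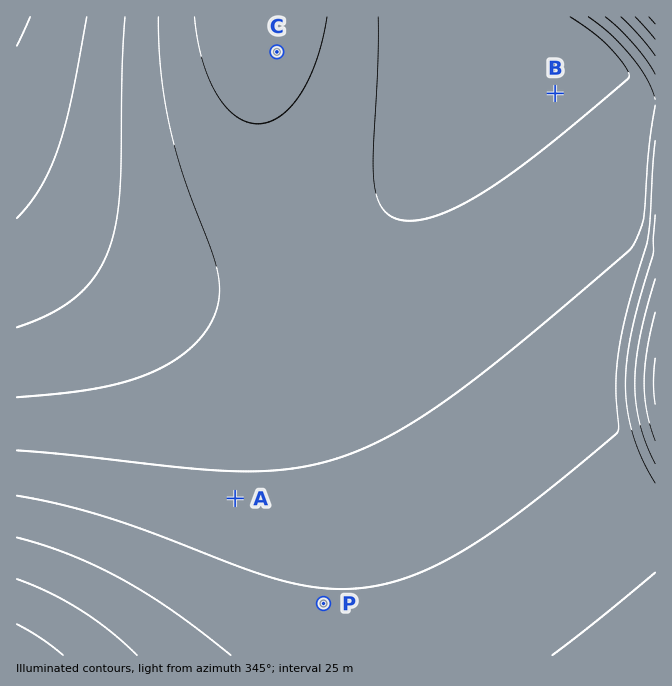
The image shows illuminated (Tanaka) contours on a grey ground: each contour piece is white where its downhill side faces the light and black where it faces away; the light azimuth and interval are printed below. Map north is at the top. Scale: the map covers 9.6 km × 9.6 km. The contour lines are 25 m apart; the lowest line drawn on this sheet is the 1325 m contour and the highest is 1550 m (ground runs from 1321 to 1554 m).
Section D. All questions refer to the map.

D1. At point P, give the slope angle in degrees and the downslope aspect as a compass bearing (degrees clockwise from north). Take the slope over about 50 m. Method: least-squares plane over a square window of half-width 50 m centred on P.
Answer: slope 1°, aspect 8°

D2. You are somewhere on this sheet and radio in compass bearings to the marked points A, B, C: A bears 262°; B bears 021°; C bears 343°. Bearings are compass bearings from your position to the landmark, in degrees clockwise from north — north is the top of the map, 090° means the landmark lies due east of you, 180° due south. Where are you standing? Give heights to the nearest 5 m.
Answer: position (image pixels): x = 407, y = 475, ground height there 1435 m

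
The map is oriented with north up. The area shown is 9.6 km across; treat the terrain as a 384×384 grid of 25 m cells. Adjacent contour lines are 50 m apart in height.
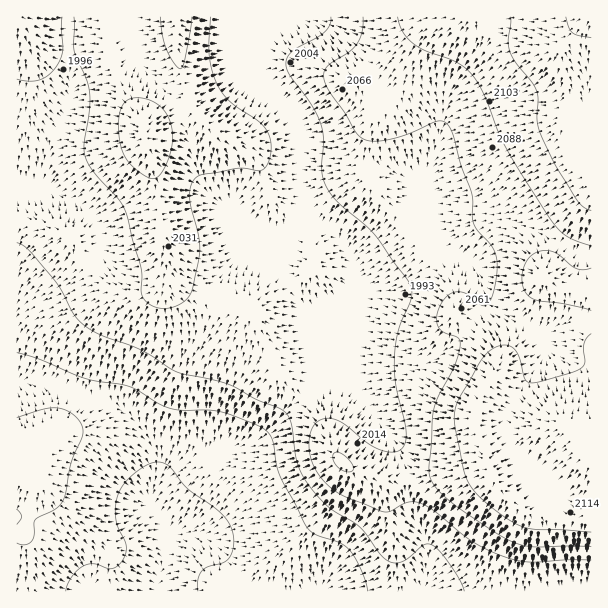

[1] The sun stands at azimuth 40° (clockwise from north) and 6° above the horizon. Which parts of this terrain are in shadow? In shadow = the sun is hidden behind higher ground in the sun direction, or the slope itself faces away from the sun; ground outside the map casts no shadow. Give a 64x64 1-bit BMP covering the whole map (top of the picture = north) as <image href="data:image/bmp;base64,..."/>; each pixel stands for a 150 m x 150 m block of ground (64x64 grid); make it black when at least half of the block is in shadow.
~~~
<image width="64" height="64" href="data:image/bmp;base64,Qk0+AgAAAAAAAD4AAAAoAAAAQAAAAEAAAAABAAEAAAAAAAACAAATCwAAEwsAAAIAAAAAAAAA////AAAAAAAAAAAAAAH/8AAAAAAeB//8AAAAAD8H//4AAAAAP4///wAAAAH/j///AAAAD/+P//8AAAAf/w///wAAAB//D/8AAAAAH/8P/gAAAAAf/g/8AAAAAB/+D/gAAAAAD/wHMAAAAAAP+AAAAAAAAA/wAAAAAAAAD+AAAAAAAAAPwAAAAAAAAA+AAAAAAAAA/wAAAAAAAAH+AAAAAAAAAfwAAAAAAAAB+AAAAAAAAADAAAAAAAAAAAAAAAAAAAAAAAAAAAAAAAAAAAAAAAAAAAAAAAAAAAAAAAAAAAAAAAAAAAAAAAAAAAAAAAAAAAAAAAAAAAAAAAAAAAAAAAAAAAAAAAAAAAAAAAAAAAAAAAAAAAAAAAAAAAAAAAAAAAAAAAAAAAAAAAAAAAAAAAAAAAAAAAAAAAAAAAAAAAAAAAAAAAAAAAAAAAAAAAAAAAAAAAAAAAAAAAAAAAAAAAAAAAAAAAAAAAAAAAAAAAAAAAAAAAAAAAAAAAAAAAAAAAAAAAAAAAAAAAAAAAAAAAAAAAAAAAAAAAAAAAAAAAAAAAAAQAAAAAAAAADgAAAAAAAAAfAAAAAAAAAB4AAAAAAAAAHgAAAAAAAAAMAAAAAAAAAAAAAAAAAAAAAAAAAAAAAAAAAAAAAAAAAAAAAAAAAAAAAAAAAAAAAAAAAAAAAAAAAAAAAAAA=="/>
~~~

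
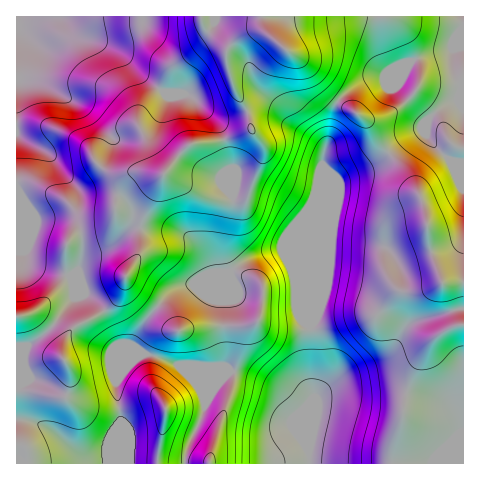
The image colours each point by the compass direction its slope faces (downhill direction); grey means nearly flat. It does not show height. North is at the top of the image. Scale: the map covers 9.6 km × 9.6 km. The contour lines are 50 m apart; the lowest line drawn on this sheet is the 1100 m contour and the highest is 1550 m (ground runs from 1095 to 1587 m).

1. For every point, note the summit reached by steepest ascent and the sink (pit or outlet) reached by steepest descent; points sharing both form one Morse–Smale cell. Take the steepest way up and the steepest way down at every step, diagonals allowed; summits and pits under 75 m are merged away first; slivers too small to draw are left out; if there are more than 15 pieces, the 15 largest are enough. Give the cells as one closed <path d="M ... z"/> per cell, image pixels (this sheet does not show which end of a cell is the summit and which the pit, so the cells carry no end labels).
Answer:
<path d="M262 16l-60 1 3 11 25 19-4 6 2 17 7 21 12 19 5 19-27 11-35 4-25 28-23 46-2 11 0 23-14 24-4 15-4 8-21 17-22 10-7 7-5 13 0-12-23-19-11-1-13 2 1 148 102 0 2-47-5-24 0-11 8-12 19-16 11 2 38 15 39 0-14 14-11 15-6 21-14 31 0 12 278-1 0-180-22 0-12-33-3-30-6-23-20-30-25-28-10-19-31-20-34-40-33-26-5-6z"/><path d="M201 16l-185 1 0 298 24 0 23 19 1 9 4-10 7-7 33-17 12-14 6-19 14-24 0-23 2-11 21-43 16-21 11-10 35-4 27-11-5-19-12-19-7-21-2-17 4-6-25-19z"/><path d="M463 16l-201 1 2 14 23 20 14 9 34 40 31 20 10 19 25 28 17 26 6 15 6 42 12 33 22-2z"/><path d="M150 354l-12 3-22 25 0 11 5 24-1 46 65 1 4-19 11-24 6-21 11-15 14-14-39 0z"/>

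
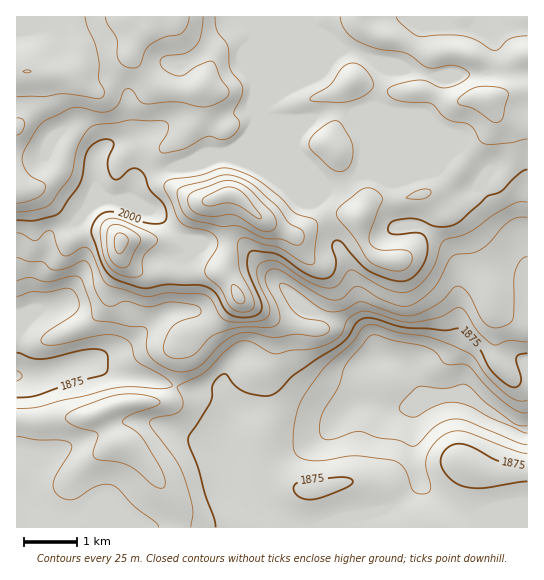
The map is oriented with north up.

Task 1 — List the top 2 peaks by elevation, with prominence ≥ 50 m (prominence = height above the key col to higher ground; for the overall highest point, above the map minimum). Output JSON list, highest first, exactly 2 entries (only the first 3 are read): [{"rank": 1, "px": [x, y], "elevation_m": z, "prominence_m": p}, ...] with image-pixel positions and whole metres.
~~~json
[{"rank": 1, "px": [230, 194], "elevation_m": 2111, "prominence_m": 313}, {"rank": 2, "px": [27, 71], "elevation_m": 2100, "prominence_m": 87}]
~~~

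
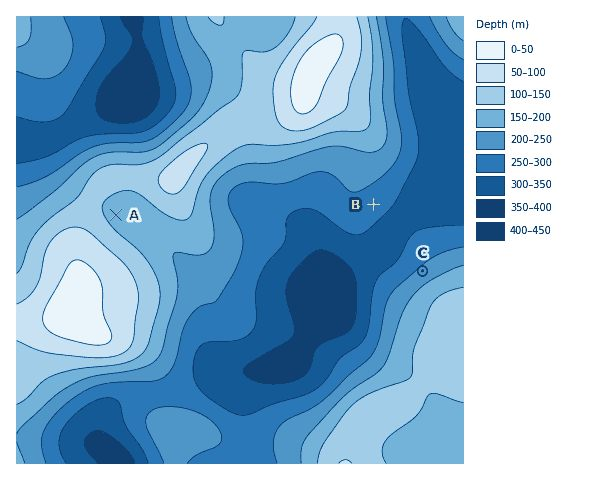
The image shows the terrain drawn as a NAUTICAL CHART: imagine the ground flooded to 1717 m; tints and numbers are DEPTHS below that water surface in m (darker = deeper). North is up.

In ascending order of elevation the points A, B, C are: B C A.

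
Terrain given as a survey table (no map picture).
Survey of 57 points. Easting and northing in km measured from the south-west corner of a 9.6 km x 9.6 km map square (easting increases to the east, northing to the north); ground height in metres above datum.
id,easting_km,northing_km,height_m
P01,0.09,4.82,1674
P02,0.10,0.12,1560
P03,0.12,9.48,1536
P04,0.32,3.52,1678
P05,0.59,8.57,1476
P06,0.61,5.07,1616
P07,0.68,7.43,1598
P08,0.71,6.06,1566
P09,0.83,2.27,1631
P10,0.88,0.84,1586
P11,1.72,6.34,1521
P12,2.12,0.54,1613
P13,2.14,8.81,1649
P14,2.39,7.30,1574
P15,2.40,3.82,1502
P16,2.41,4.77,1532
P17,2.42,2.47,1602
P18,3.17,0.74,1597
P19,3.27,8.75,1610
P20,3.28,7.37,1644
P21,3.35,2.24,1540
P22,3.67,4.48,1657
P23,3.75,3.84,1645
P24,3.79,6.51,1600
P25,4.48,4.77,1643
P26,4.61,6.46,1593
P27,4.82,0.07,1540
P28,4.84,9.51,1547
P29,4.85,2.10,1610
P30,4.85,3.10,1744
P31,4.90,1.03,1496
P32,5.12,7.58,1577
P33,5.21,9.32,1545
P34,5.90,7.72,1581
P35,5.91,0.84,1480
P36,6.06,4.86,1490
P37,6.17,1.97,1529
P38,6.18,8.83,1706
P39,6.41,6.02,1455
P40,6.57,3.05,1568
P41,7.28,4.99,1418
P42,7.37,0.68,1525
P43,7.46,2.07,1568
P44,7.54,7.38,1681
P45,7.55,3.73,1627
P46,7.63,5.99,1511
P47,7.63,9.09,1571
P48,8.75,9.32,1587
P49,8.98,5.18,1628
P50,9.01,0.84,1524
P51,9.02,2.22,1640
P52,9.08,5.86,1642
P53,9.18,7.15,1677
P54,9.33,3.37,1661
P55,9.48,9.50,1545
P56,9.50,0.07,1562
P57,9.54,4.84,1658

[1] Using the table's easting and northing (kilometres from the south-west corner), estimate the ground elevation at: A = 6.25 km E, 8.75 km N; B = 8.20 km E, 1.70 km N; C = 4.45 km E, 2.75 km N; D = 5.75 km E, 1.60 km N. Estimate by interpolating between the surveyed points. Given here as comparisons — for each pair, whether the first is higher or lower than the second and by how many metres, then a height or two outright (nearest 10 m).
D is lower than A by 180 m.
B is lower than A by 180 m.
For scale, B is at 1540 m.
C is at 1650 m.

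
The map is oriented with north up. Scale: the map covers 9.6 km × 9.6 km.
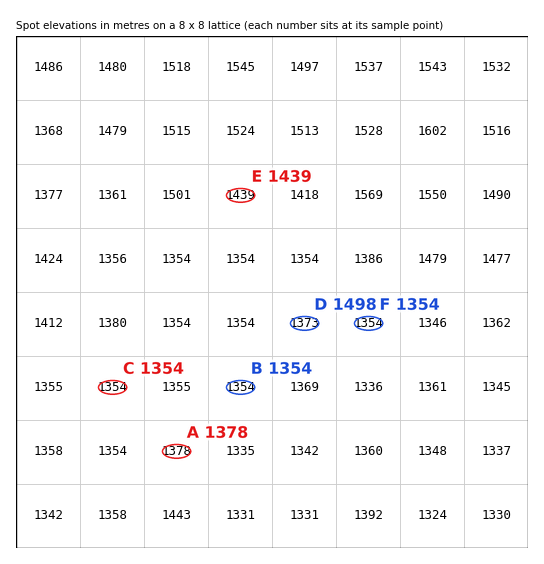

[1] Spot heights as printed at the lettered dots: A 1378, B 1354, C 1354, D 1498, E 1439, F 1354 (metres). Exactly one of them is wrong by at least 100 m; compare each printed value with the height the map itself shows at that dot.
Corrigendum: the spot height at D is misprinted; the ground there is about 1373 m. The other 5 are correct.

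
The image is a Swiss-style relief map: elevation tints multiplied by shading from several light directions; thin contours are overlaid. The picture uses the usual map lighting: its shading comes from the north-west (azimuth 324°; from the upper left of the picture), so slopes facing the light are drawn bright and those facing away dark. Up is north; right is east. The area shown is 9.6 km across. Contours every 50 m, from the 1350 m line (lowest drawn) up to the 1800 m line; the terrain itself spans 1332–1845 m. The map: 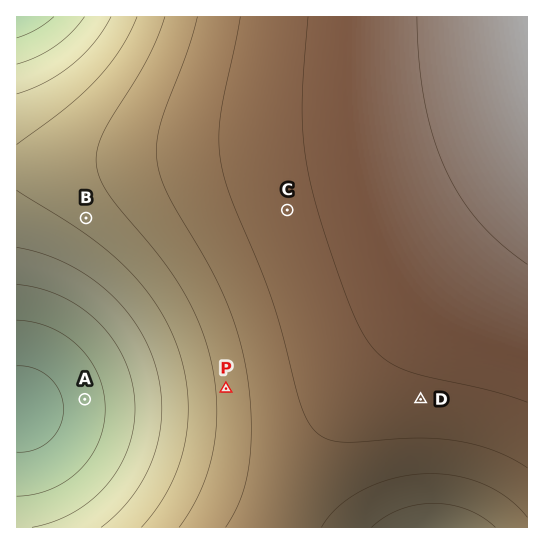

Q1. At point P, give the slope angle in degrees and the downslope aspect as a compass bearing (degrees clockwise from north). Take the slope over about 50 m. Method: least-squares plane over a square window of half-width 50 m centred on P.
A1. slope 5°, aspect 264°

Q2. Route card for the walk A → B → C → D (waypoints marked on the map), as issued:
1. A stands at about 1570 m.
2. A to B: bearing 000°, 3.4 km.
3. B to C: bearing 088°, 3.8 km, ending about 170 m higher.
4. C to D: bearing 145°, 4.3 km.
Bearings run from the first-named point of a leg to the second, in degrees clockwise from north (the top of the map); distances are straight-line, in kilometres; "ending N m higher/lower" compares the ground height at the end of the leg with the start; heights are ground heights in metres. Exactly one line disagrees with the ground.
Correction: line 1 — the height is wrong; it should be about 1370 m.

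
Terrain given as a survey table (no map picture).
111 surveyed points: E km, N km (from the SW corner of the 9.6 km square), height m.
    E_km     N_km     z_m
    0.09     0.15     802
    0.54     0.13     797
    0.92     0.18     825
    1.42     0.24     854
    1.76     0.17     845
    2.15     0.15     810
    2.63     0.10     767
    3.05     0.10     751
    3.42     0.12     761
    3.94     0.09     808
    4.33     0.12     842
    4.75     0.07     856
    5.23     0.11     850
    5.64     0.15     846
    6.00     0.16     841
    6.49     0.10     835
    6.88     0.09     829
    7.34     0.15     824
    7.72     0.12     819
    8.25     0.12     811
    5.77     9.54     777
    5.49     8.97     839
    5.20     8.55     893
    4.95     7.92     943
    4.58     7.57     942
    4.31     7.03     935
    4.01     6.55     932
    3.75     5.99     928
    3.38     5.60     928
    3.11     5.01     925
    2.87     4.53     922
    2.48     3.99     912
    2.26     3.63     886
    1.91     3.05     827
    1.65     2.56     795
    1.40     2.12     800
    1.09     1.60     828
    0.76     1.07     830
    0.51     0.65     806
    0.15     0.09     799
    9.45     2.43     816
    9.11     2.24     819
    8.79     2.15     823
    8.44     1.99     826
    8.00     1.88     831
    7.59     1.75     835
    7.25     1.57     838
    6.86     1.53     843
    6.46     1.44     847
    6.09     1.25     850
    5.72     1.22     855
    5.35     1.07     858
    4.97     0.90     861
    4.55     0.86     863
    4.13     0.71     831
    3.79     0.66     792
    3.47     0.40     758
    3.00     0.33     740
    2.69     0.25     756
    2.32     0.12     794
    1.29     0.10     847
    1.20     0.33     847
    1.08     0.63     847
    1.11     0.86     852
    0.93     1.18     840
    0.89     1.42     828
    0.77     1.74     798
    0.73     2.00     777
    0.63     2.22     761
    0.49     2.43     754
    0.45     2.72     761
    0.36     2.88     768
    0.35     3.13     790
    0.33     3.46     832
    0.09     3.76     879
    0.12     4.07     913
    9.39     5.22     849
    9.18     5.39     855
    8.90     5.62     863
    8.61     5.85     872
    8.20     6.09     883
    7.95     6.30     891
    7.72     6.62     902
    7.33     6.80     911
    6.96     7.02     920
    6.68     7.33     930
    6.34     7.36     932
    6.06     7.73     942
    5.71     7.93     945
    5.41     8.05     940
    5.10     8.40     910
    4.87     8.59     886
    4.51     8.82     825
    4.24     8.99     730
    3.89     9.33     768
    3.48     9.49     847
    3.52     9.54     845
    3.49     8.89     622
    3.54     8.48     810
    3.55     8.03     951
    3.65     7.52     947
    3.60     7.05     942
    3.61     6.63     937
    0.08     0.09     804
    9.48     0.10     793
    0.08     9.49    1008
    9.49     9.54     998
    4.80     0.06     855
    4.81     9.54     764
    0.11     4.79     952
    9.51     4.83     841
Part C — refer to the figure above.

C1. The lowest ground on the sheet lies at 620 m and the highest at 1015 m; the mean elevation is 885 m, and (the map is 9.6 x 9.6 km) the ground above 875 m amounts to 50.5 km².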